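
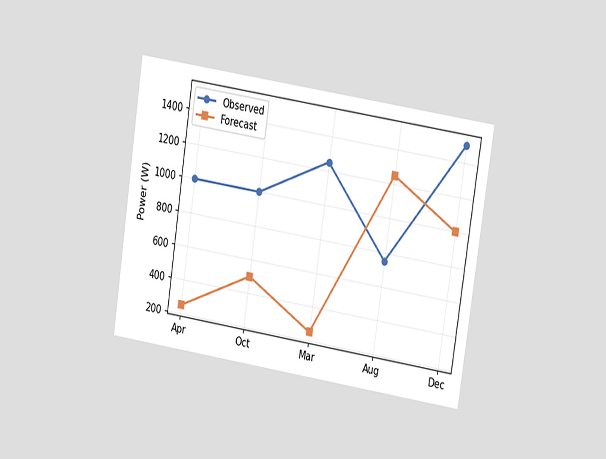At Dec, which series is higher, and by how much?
The chart is tilted about 9° clockwise and viewed at a slight angle. At Dec, Observed sits above the other line by 500W.

Observed, by 500W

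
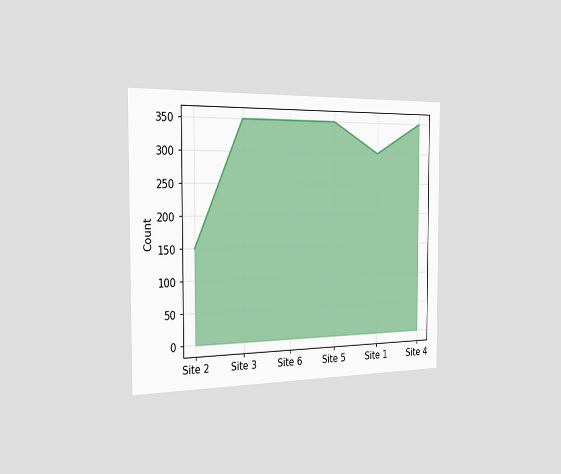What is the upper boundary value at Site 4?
The chart is viewed slightly from the left. At Site 4 the upper boundary is at 350.

350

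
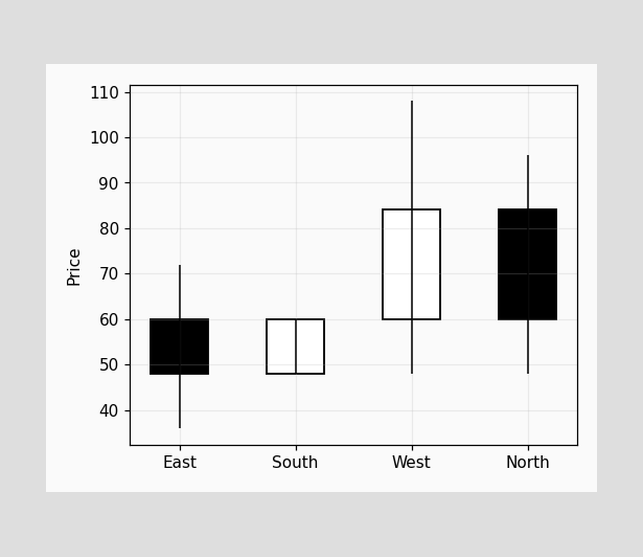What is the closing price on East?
48

The East candle closes at 48.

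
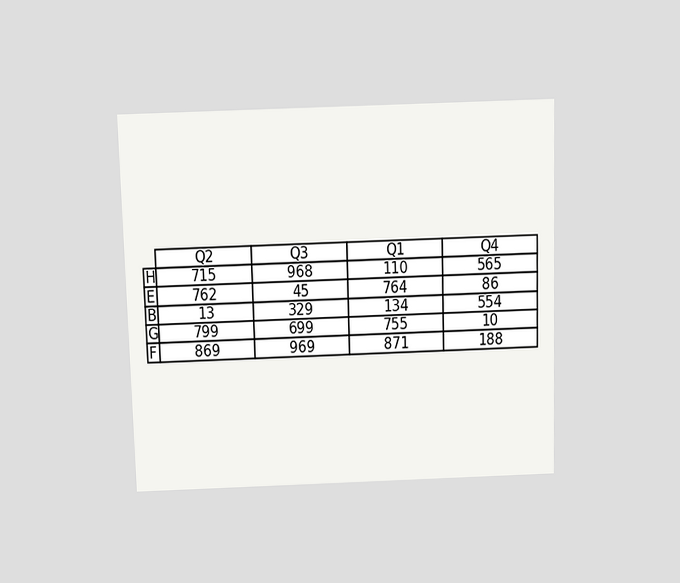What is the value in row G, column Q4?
10

The chart is viewed slightly from above. The (G, Q4) cell reads 10.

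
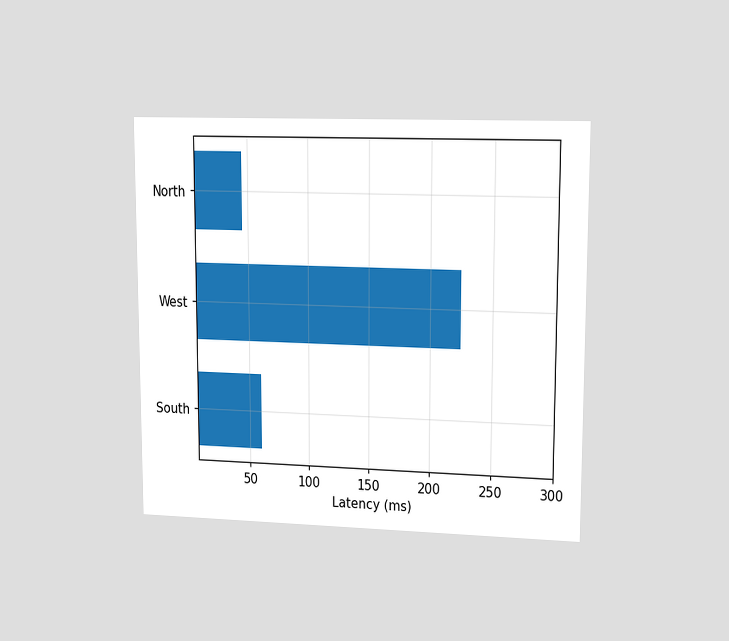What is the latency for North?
45ms

The chart is viewed at a slight angle. Reading along the chart's x-axis, the North bar reaches 45ms.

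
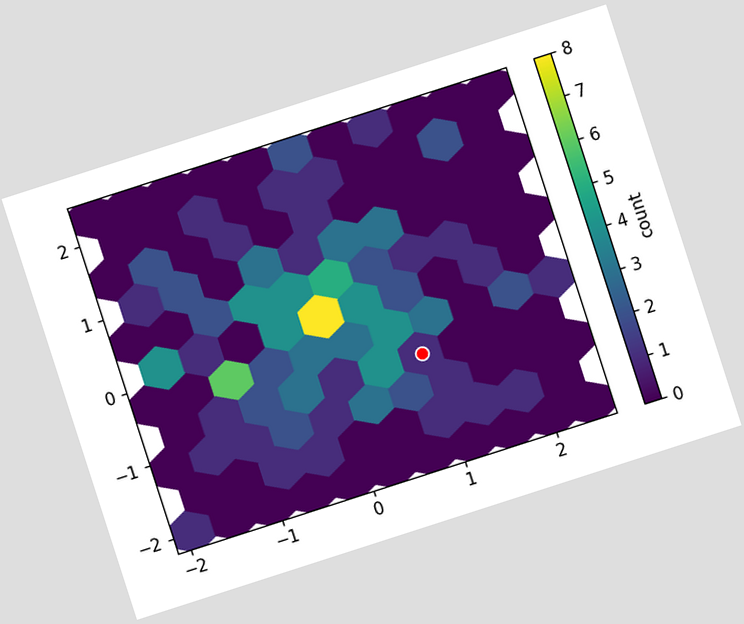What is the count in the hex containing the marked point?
1

The chart is tilted about 18° counter-clockwise. The marked hex reads 1 on the colorbar.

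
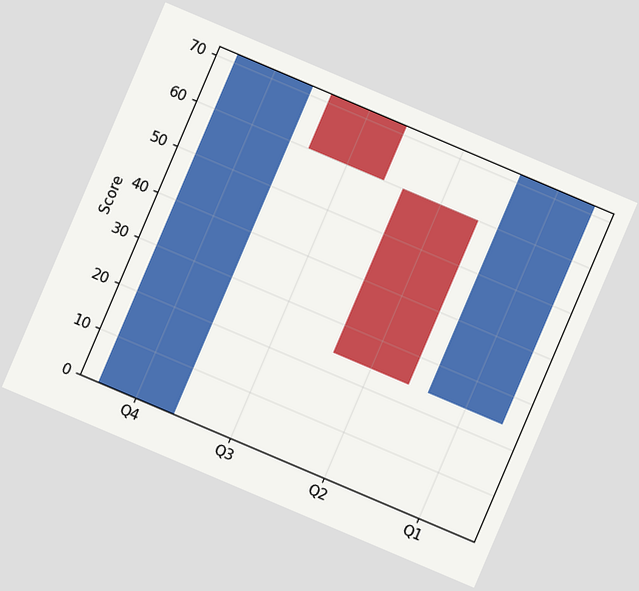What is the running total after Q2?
The chart is tilted about 23° clockwise. After Q2 the running total reaches 24.

24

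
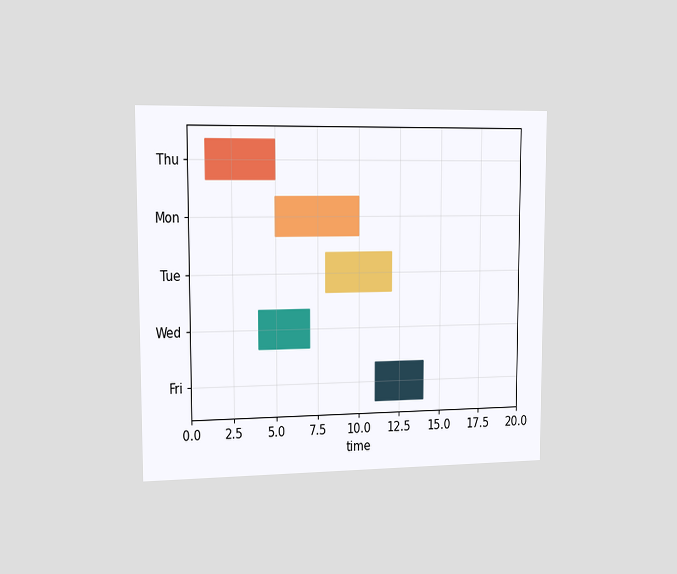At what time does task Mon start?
5

The chart is viewed slightly from the left. The Mon bar begins at t=5.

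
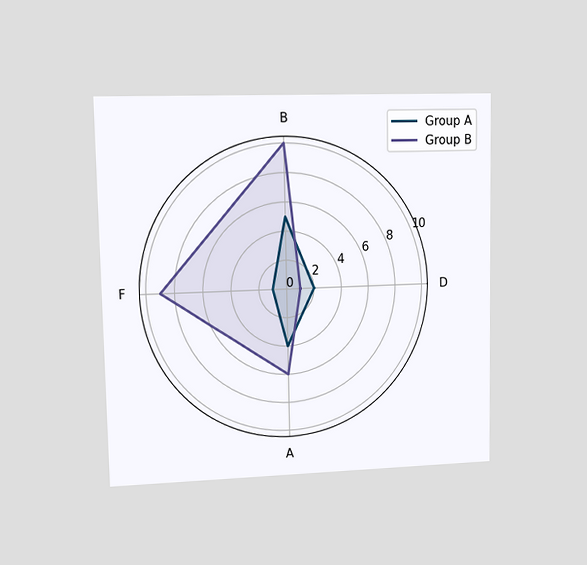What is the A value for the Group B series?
6

The chart is viewed at a slight angle. On the A axis, Group B reaches 6.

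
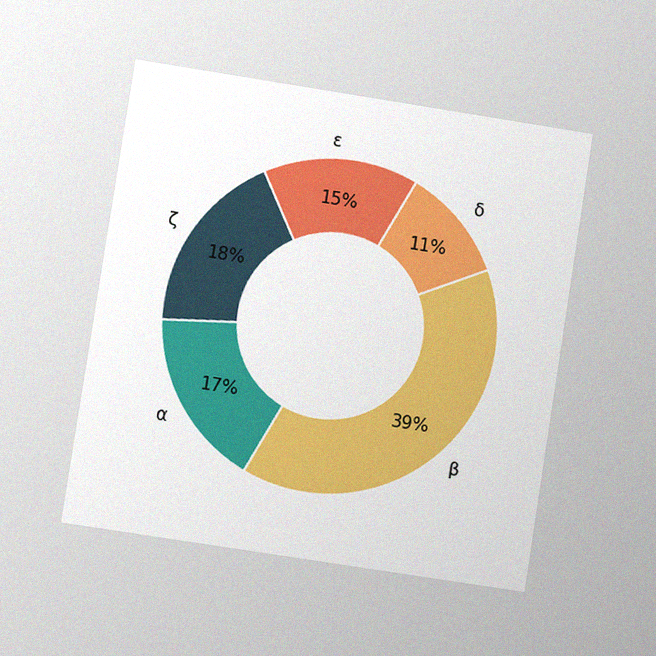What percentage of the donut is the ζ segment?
The chart is tilted about 9° clockwise and viewed at a slight angle, with some photo noise. The ζ segment takes up 18% of the ring.

18%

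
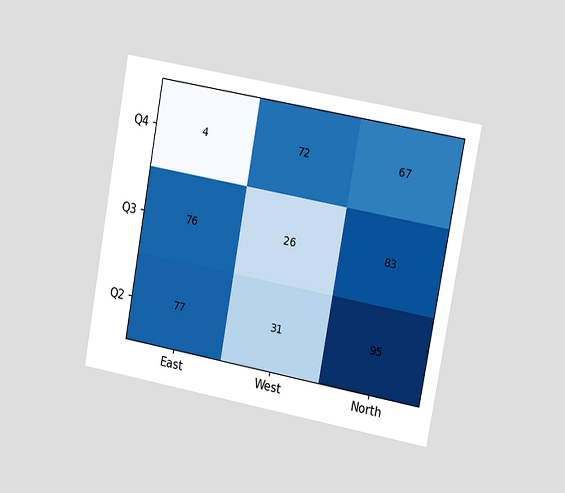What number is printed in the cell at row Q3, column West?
The chart is tilted about 10° clockwise and viewed slightly from the right. The (Q3, West) cell reads 26.

26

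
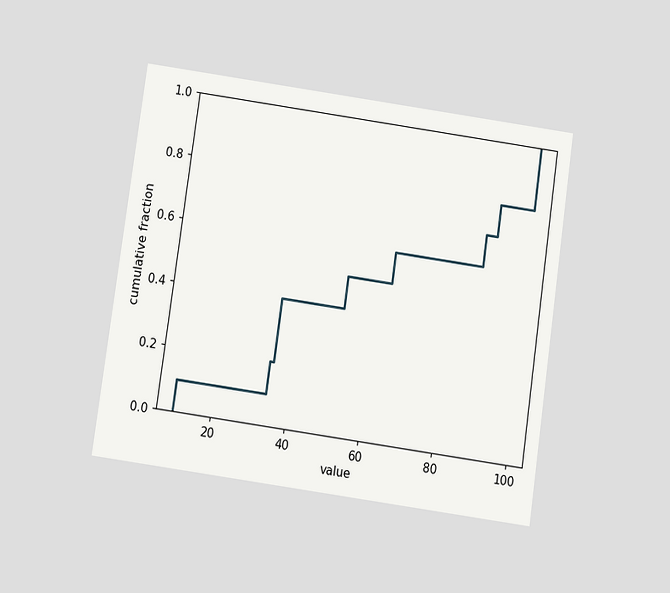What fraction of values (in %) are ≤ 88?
70%

The chart is tilted about 8° clockwise and viewed slightly from below. At x=88 the ECDF step is at 70%.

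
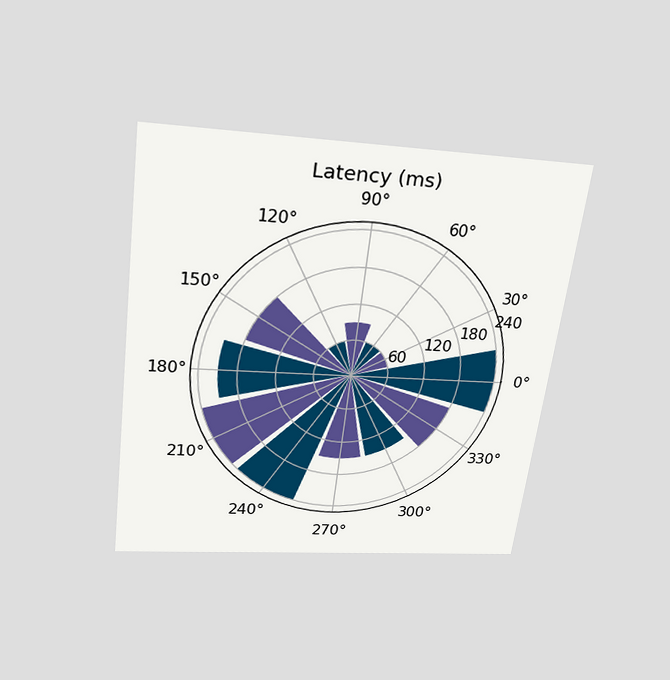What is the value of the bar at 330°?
180ms

The chart is tilted about 7° clockwise and viewed slightly from above. The bar at 330° reaches 180ms on the radial axis.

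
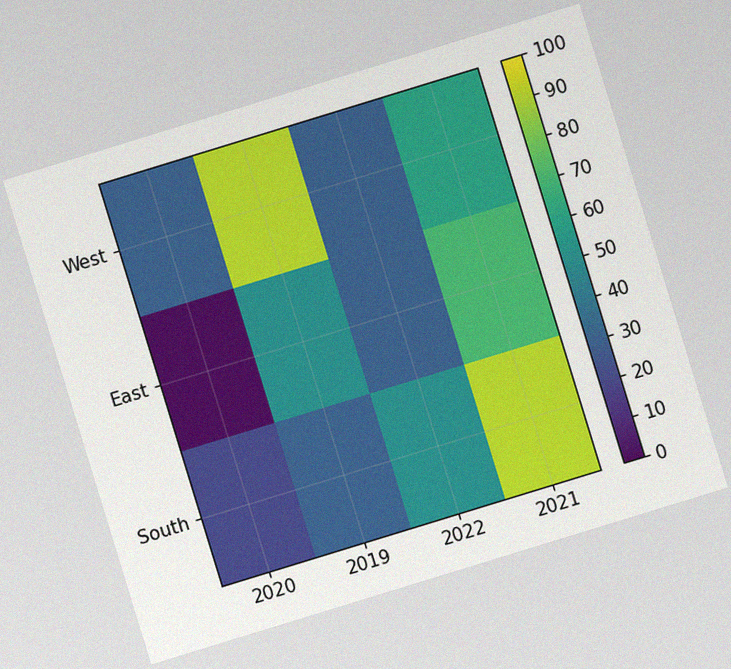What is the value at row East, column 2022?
30

The chart is tilted about 17° counter-clockwise, with some photo noise. Matching cell (East, 2022) against the colorbar gives 30.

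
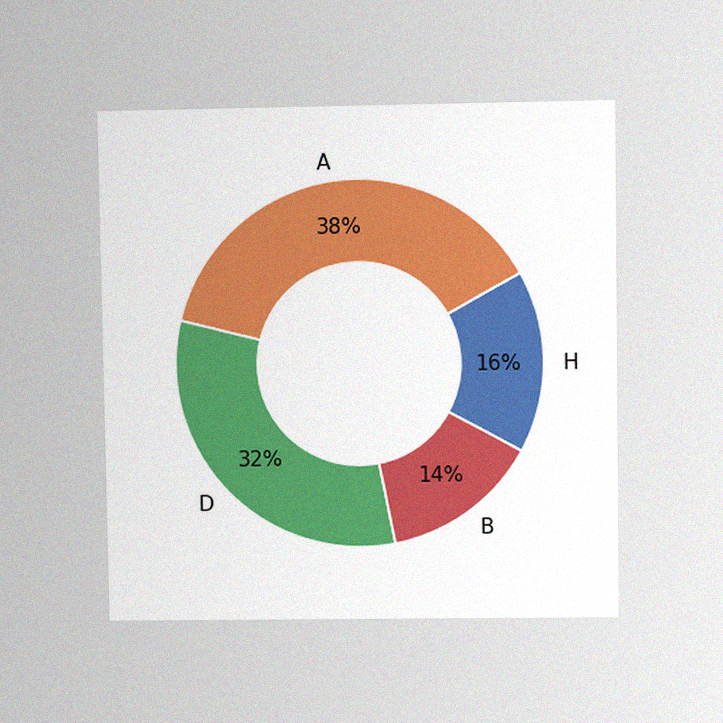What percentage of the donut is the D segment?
32%

The chart is viewed at a slight angle, with some photo noise. The D segment takes up 32% of the ring.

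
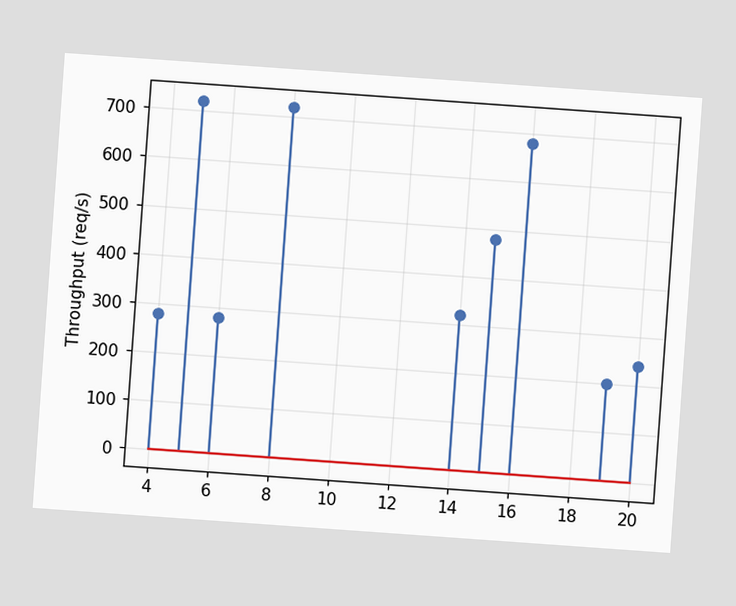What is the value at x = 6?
The chart is tilted about 4° clockwise. The stem at x=6 reaches 280req/s.

280req/s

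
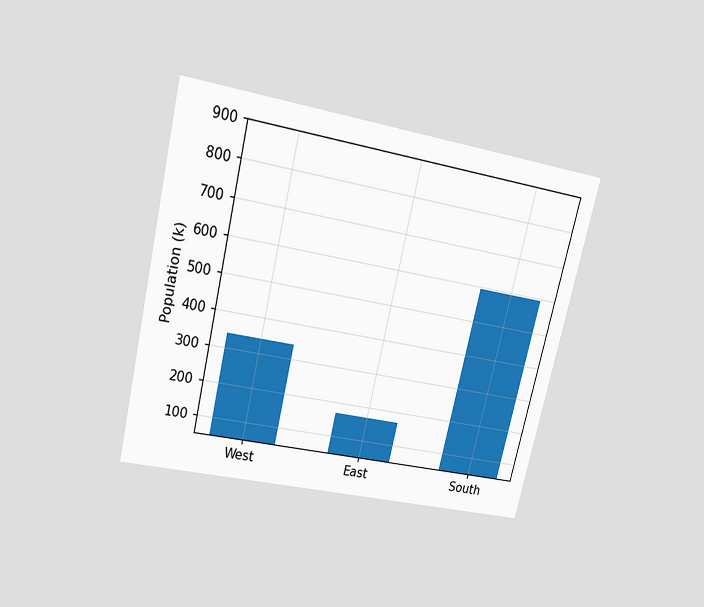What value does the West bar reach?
340k

The chart is tilted about 13° clockwise and viewed slightly from above. Reading along the chart's y-axis, the West bar reaches 340k.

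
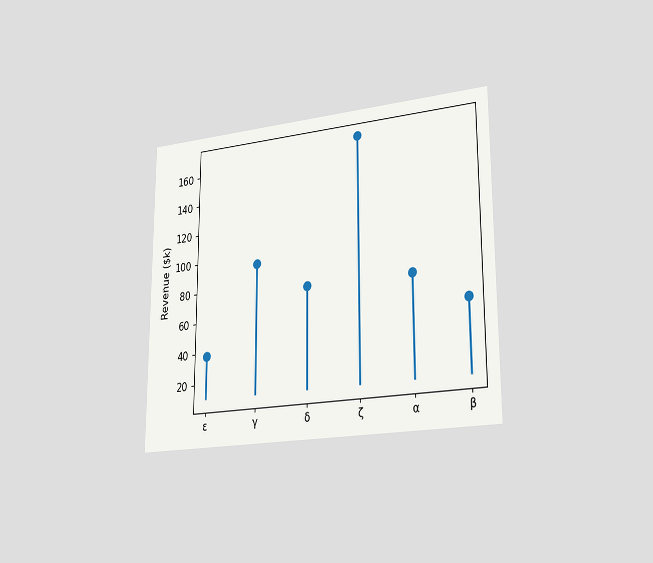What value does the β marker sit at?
$57k

The chart is viewed slightly from the right. The β marker sits at $57k.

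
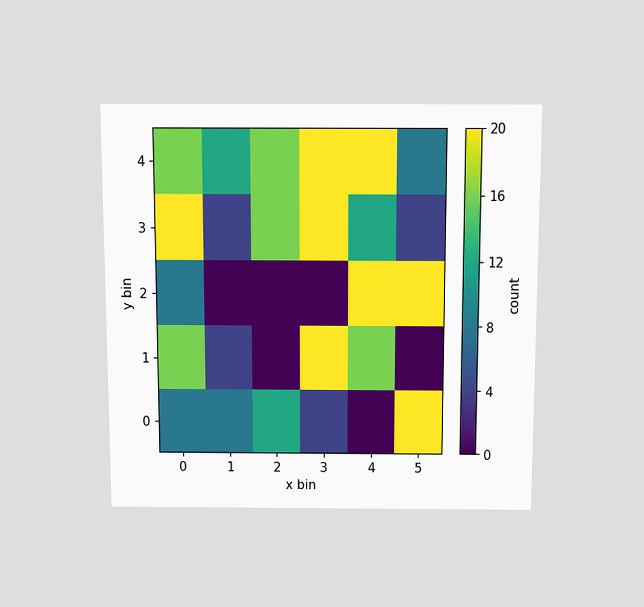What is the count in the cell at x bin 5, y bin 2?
20

The chart is viewed slightly from above. Matching the cell (5, 2) against the colorbar gives 20.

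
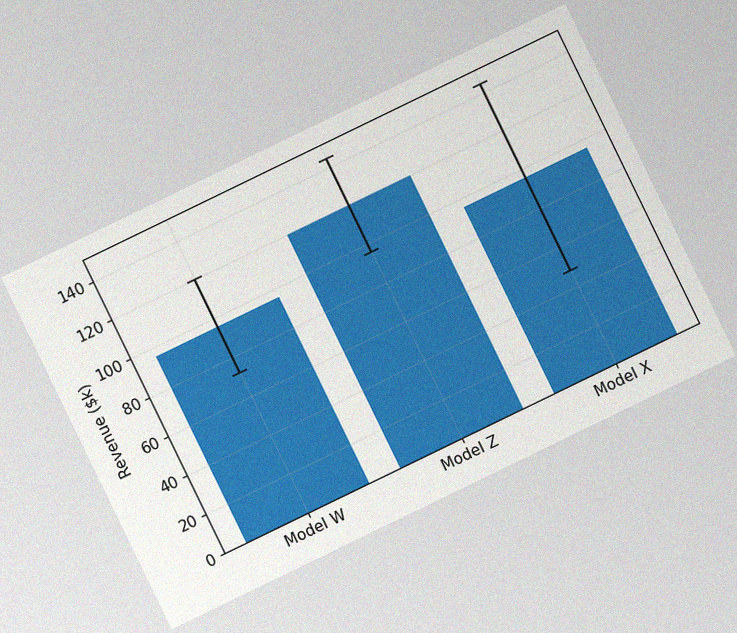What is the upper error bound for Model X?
The chart is tilted about 26° counter-clockwise, with some photo noise. The Model X bar's upper whisker reaches $144k.

$144k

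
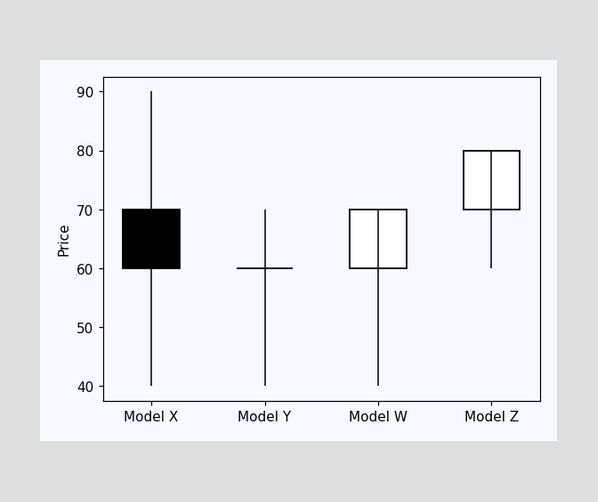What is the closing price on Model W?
The Model W candle closes at 70.

70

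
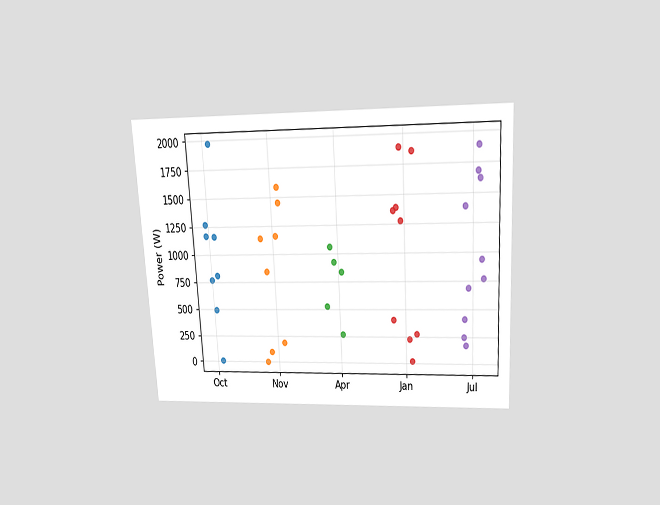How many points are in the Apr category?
The chart is tilted about 3° counter-clockwise and viewed slightly from above. Counting the markers in the Apr column gives 5.

5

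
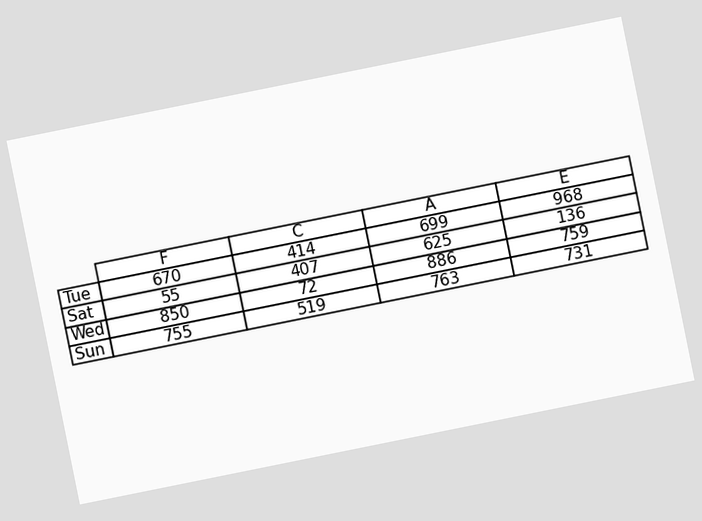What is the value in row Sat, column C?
407

The chart is tilted about 11° counter-clockwise. The (Sat, C) cell reads 407.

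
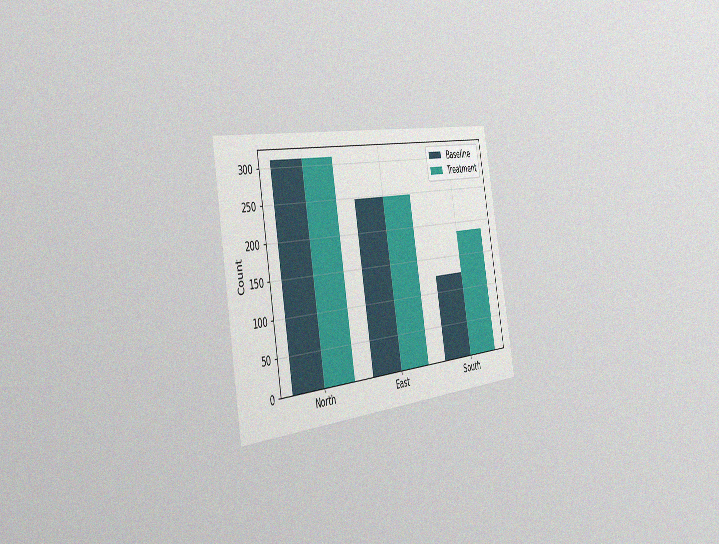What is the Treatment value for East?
The chart is tilted about 10° counter-clockwise and viewed slightly from the left, with some photo noise. The Treatment bar at East reaches 248 on the y-axis.

248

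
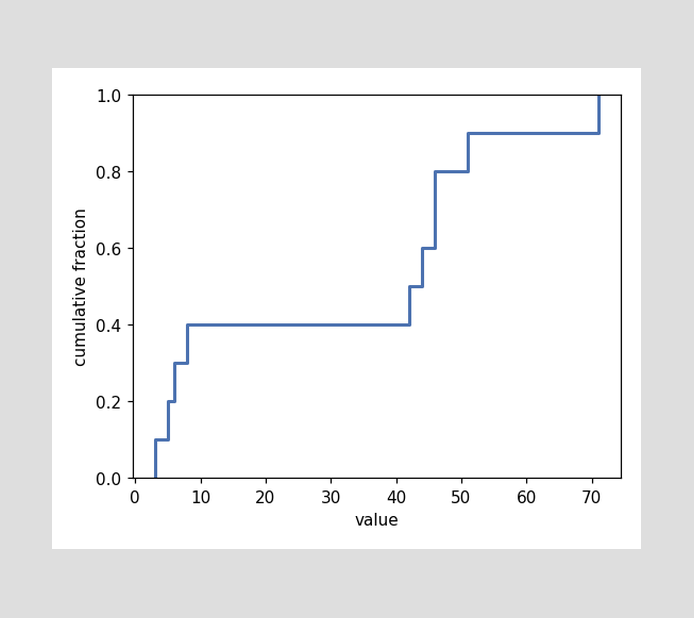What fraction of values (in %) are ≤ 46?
At x=46 the ECDF step is at 80%.

80%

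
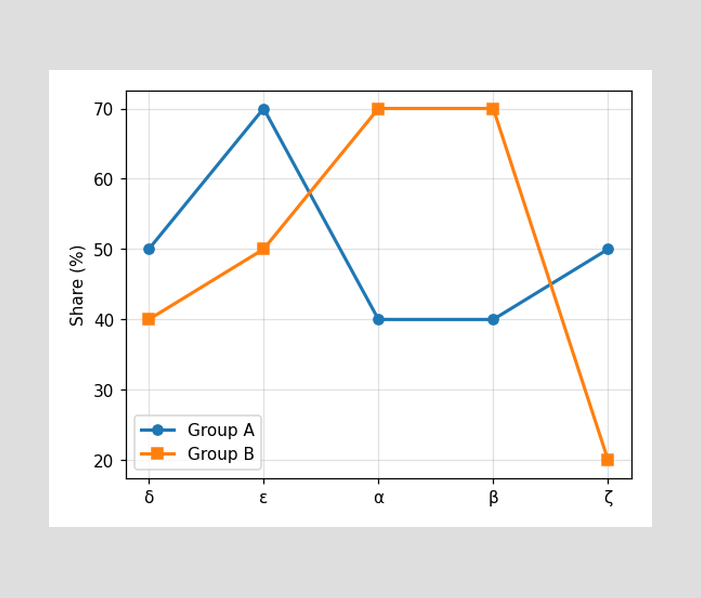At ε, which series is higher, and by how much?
At ε, Group A sits above the other line by 20%.

Group A, by 20%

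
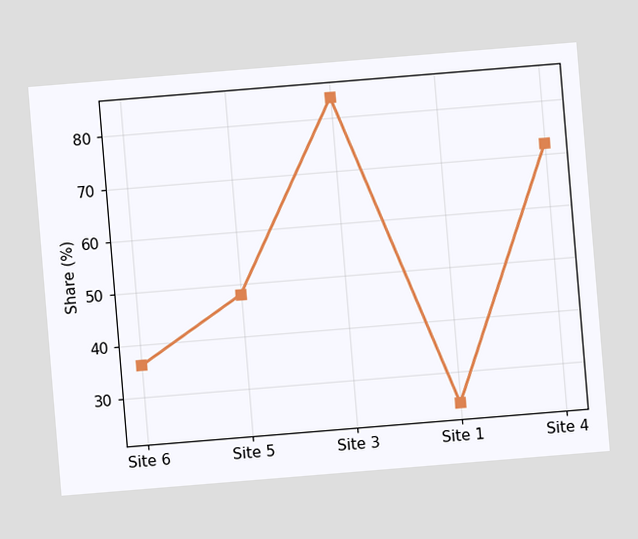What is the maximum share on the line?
The chart is tilted about 5° counter-clockwise. The highest point is at Site 3, and reading across to the y-axis gives 84%.

84%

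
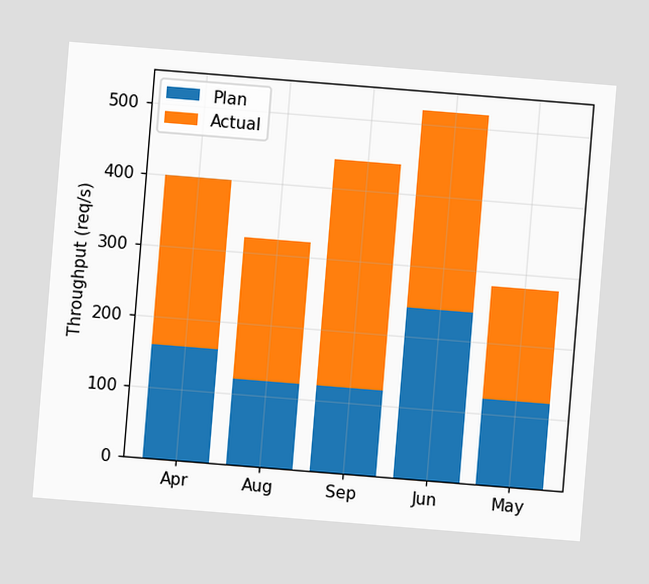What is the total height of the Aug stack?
320req/s

The chart is tilted about 5° clockwise. The Aug stack's top reaches 320req/s on the y-axis.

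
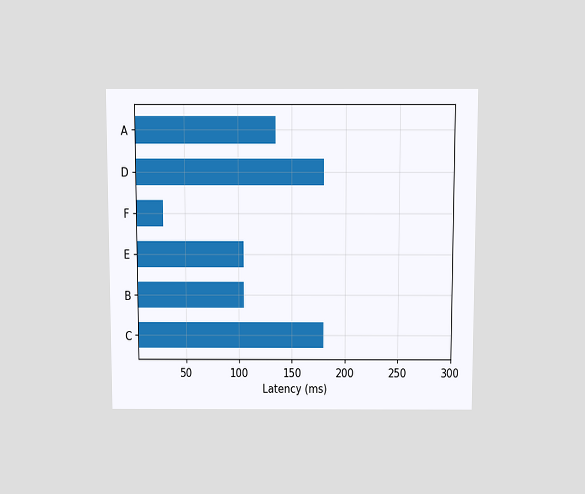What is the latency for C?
The chart is viewed slightly from above. Reading along the chart's x-axis, the C bar reaches 180ms.

180ms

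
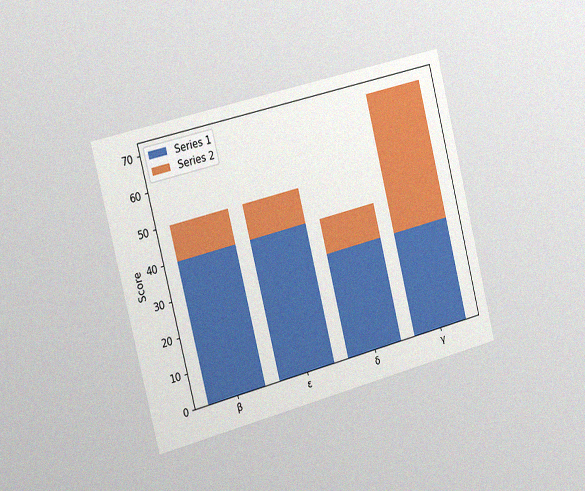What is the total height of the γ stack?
70

The chart is tilted about 14° counter-clockwise and viewed slightly from the left, with some photo noise. The γ stack's top reaches 70 on the y-axis.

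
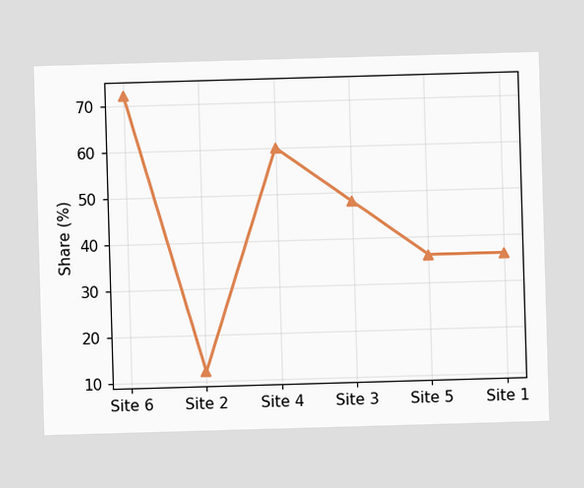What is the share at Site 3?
48%

At Site 3, the line is at 48%.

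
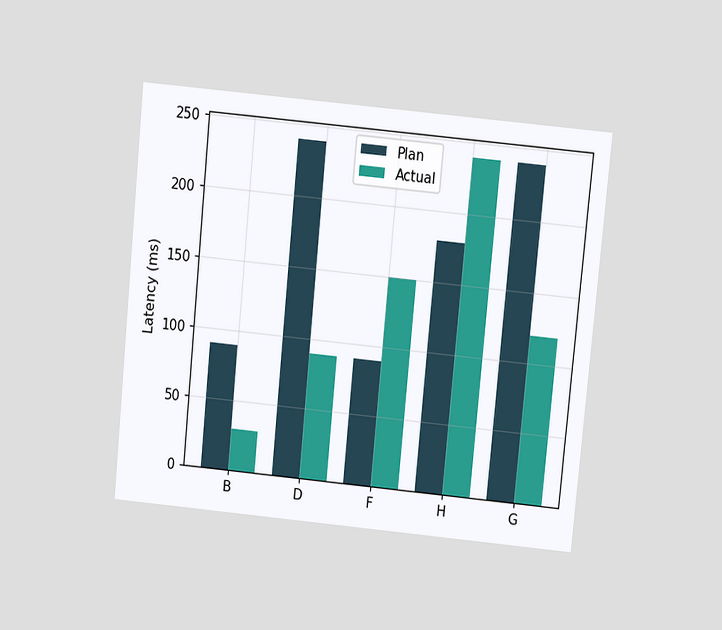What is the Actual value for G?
120ms

The chart is tilted about 6° clockwise and viewed at a slight angle. The Actual bar at G reaches 120ms on the y-axis.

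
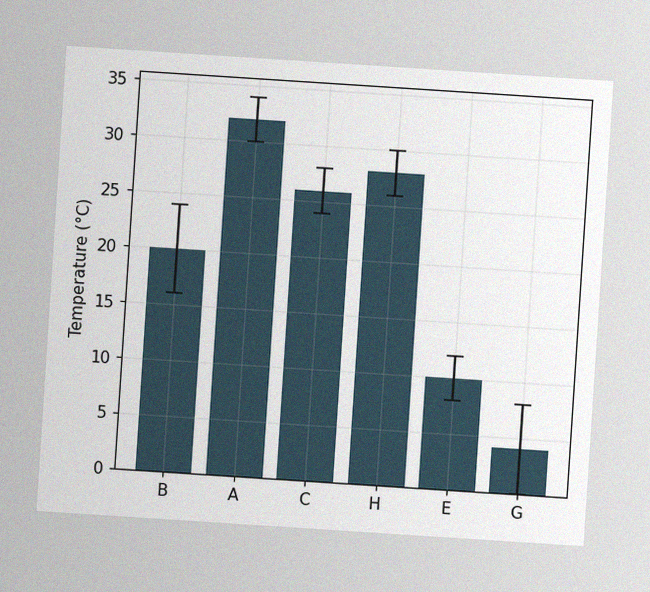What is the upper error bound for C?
28°C

The chart is tilted about 4° clockwise, with some photo noise. The C bar's upper whisker reaches 28°C.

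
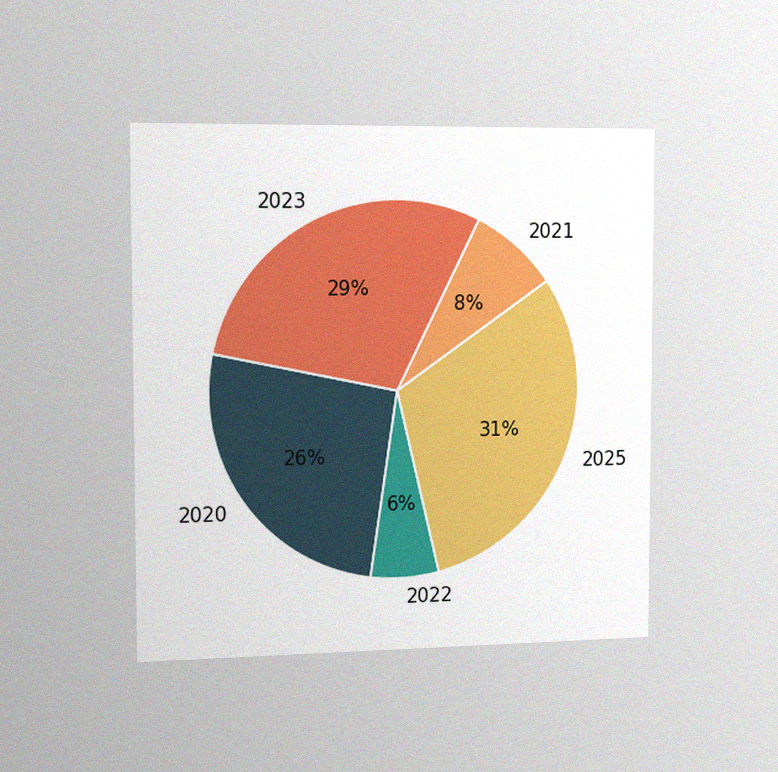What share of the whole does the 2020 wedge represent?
The chart is viewed slightly from the left, with some photo noise. The 2020 slice takes up 26% of the pie.

26%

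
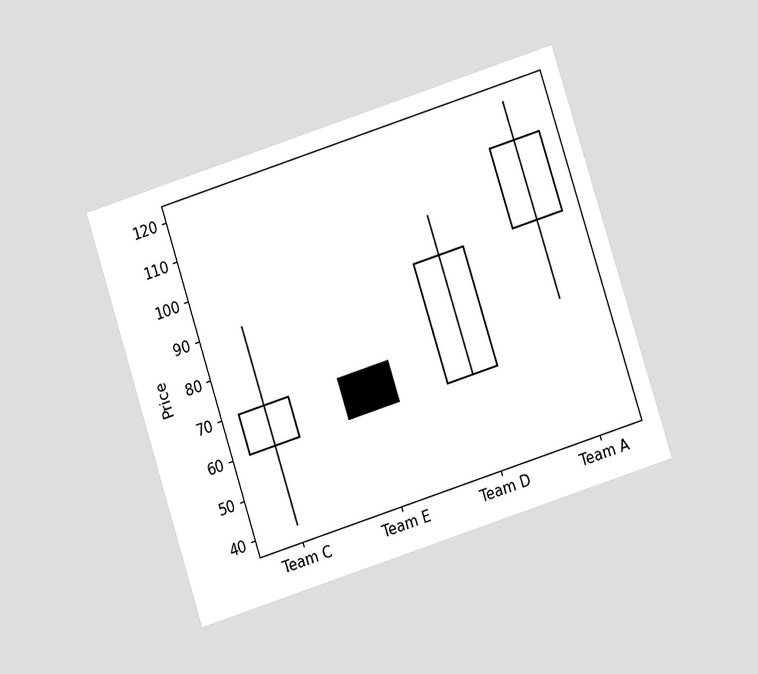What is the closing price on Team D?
The chart is tilted about 18° counter-clockwise and viewed at a slight angle. The Team D candle closes at 90.

90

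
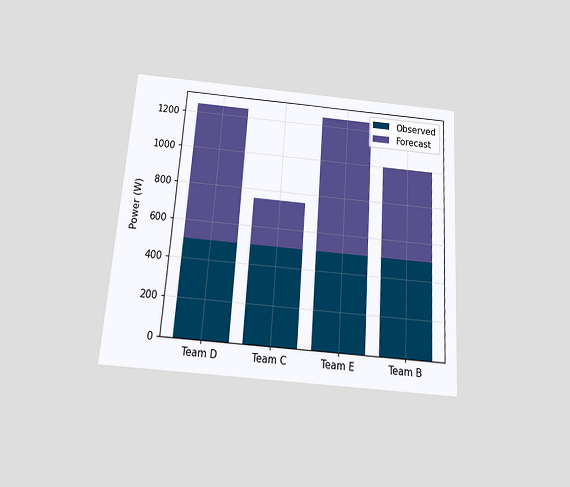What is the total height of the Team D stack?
1250W

The chart is tilted about 4° clockwise and viewed slightly from below. The Team D stack's top reaches 1250W on the y-axis.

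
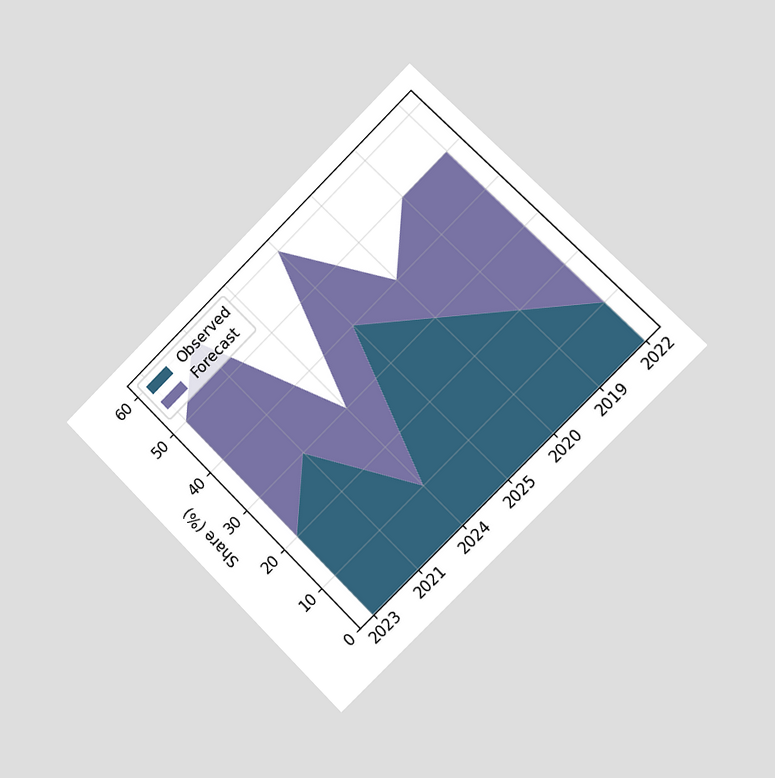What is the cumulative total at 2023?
The chart is tilted about 45° counter-clockwise and viewed slightly from the right. The stacked total at 2023 reaches 50%.

50%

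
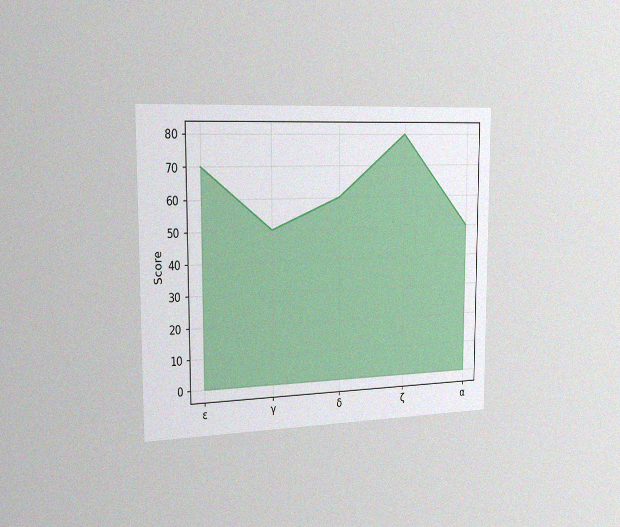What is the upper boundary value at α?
The chart is viewed slightly from the left, with some photo noise. At α the upper boundary is at 50.

50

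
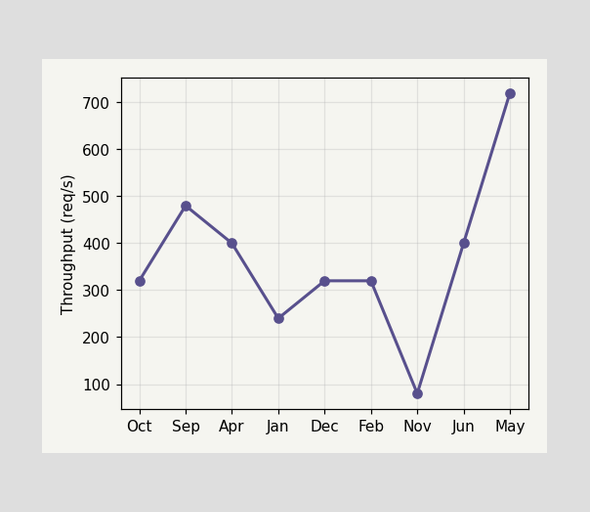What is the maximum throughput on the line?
The highest point is at May, and reading across to the y-axis gives 720req/s.

720req/s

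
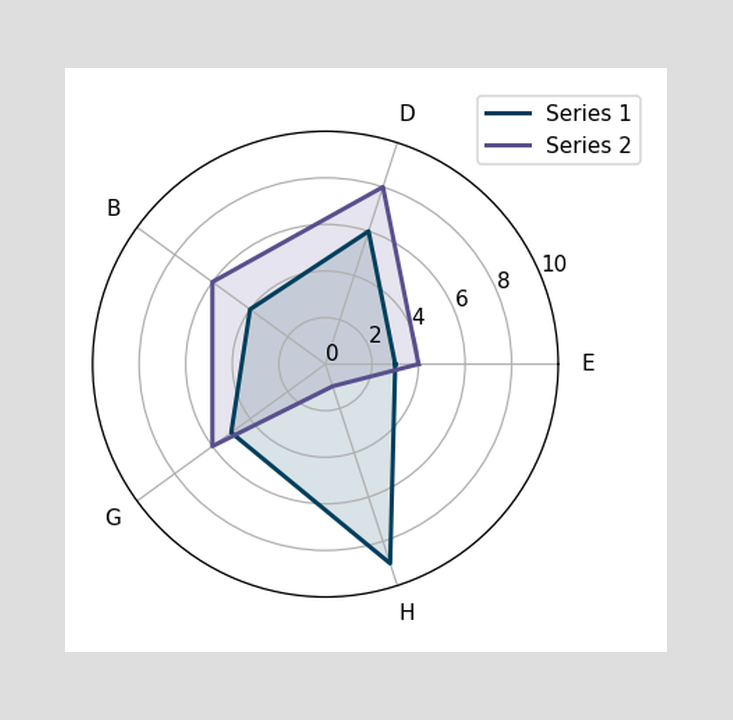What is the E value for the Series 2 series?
4

On the E axis, Series 2 reaches 4.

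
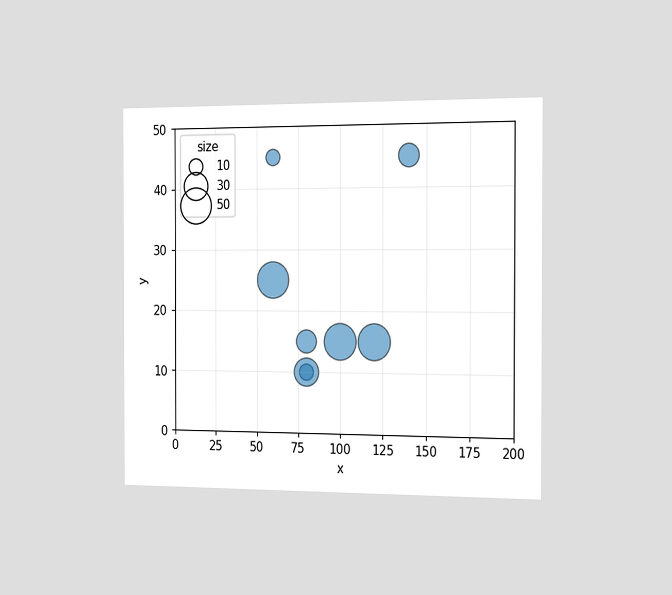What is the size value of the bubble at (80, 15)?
20

The chart is viewed slightly from the right. Matching the bubble at (80, 15) against the size legend gives 20.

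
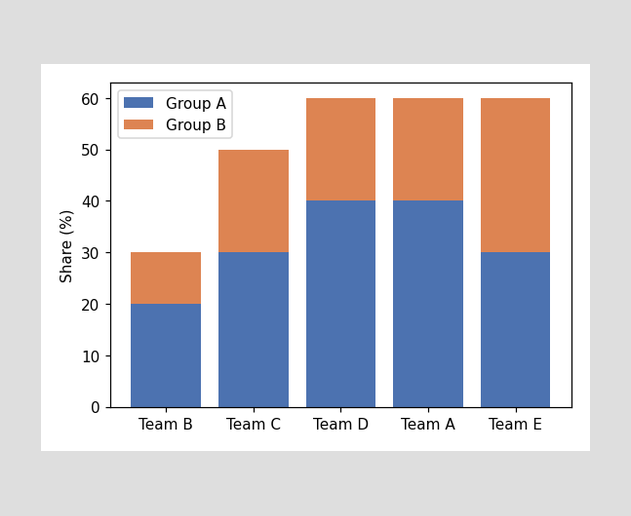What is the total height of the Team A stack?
60%

The Team A stack's top reaches 60% on the y-axis.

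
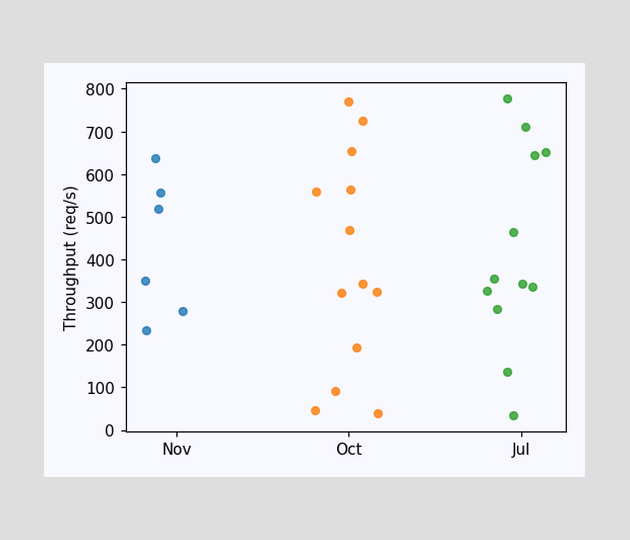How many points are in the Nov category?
Counting the markers in the Nov column gives 6.

6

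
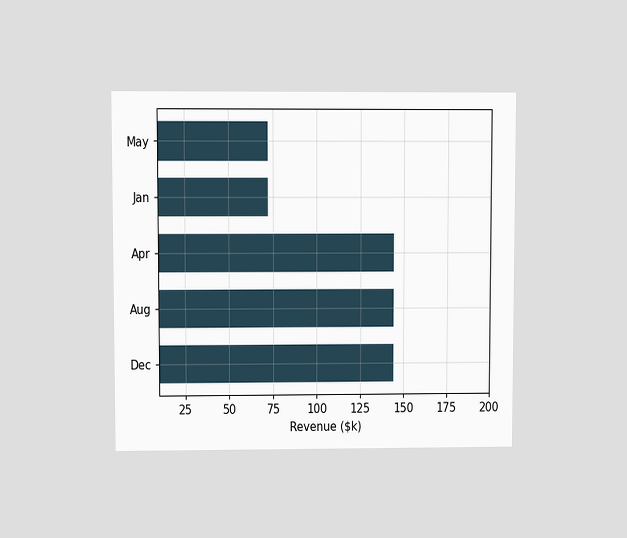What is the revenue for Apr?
$144k

The chart is viewed at a slight angle. Reading along the chart's x-axis, the Apr bar reaches $144k.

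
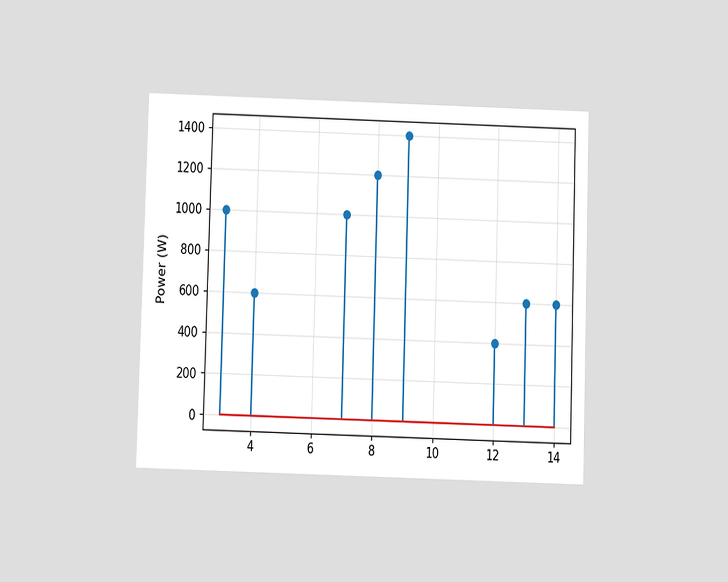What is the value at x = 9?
1400W

The chart is viewed slightly from below. The stem at x=9 reaches 1400W.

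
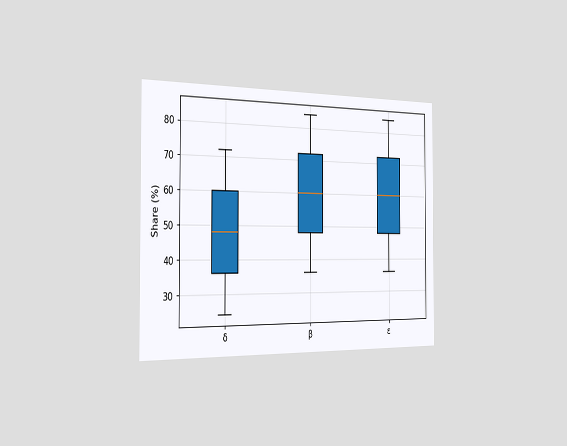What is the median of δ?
48%

The chart is viewed slightly from the left. The median line in the δ box sits at 48%.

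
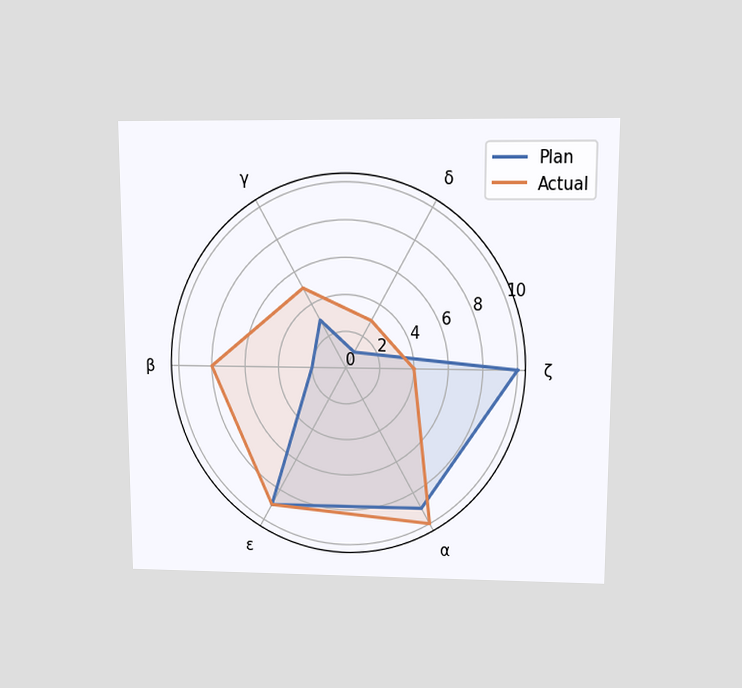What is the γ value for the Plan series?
3

The chart is viewed slightly from above. On the γ axis, Plan reaches 3.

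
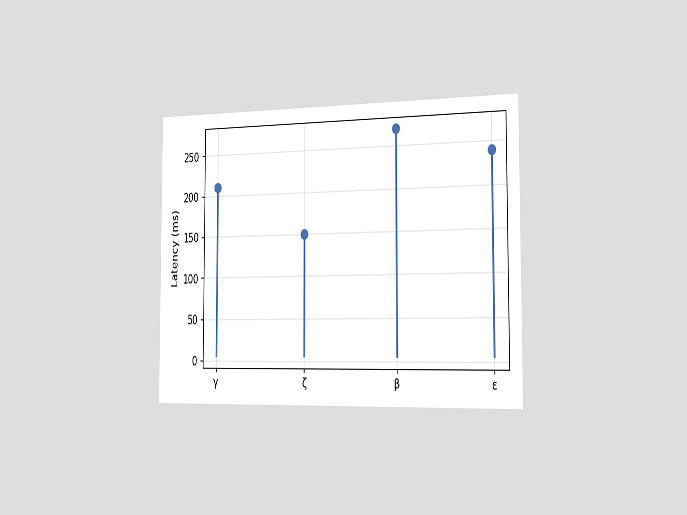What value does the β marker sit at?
The chart is viewed slightly from the right. The β marker sits at 270ms.

270ms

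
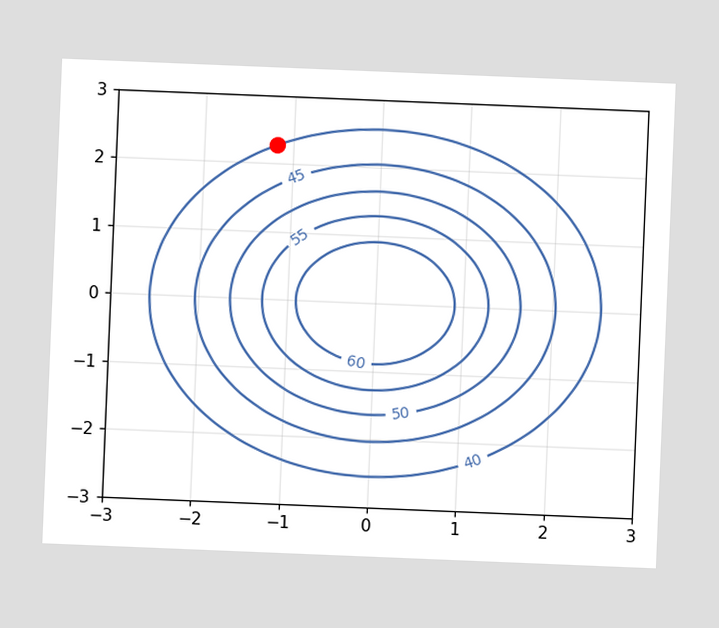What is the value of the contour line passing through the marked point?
The chart is tilted about 2° clockwise. The marked point sits on the contour labelled 40.

40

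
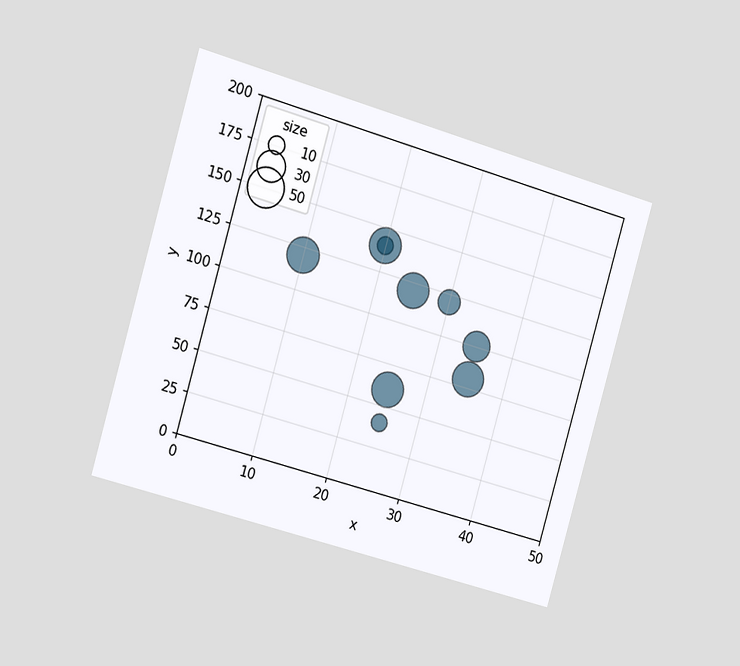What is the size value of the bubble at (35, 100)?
30

The chart is tilted about 16° clockwise and viewed at a slight angle. Matching the bubble at (35, 100) against the size legend gives 30.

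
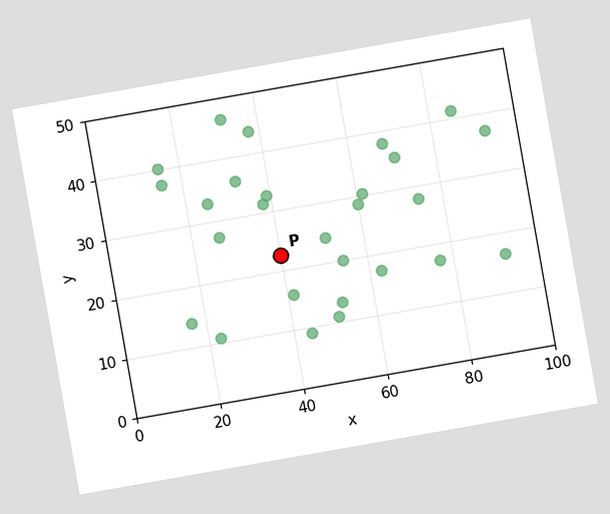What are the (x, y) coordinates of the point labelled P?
The chart is tilted about 10° counter-clockwise. Following the gridlines from P to each axis, P sits at (40, 22.5).

(40, 22.5)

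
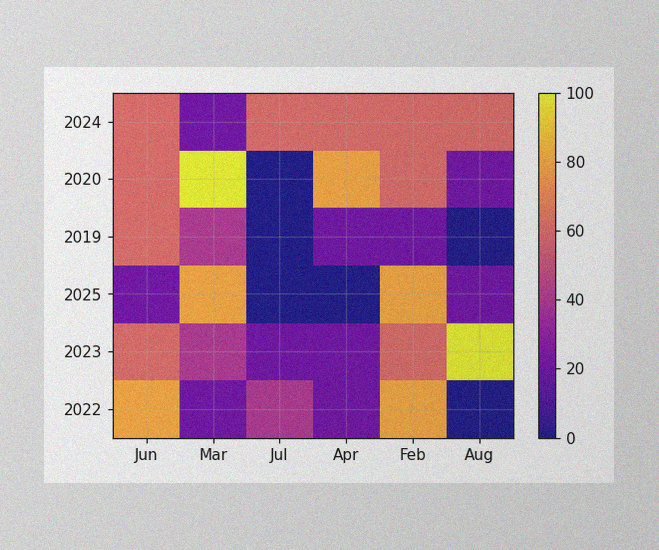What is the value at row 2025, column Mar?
The image has some photo noise and uneven lighting. Matching cell (2025, Mar) against the colorbar gives 80.

80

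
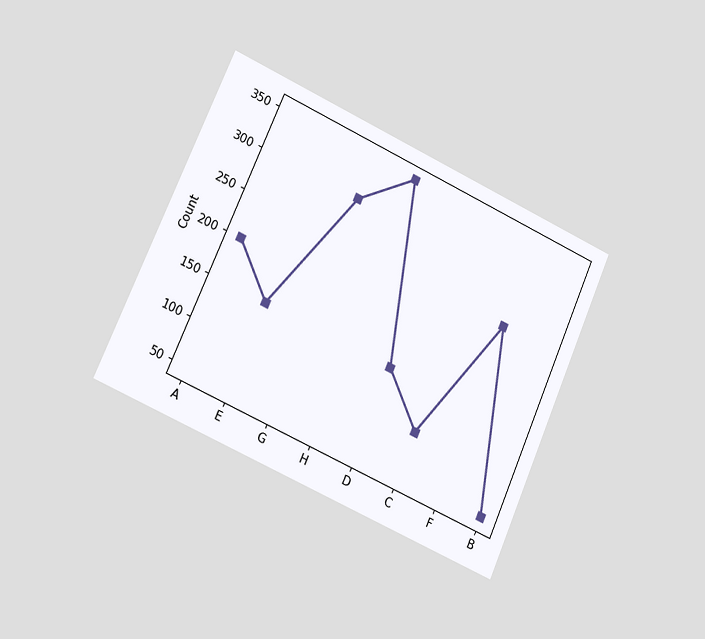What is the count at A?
The chart is tilted about 24° clockwise and viewed slightly from the left. At A, the line is at 200.

200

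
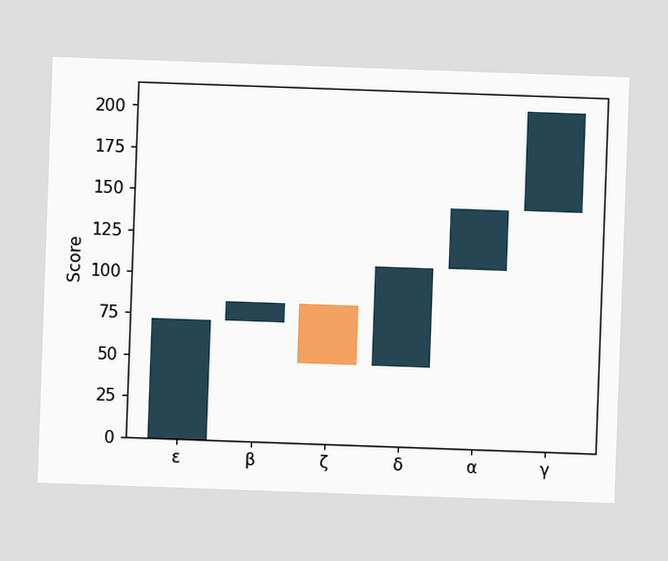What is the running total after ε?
72

The chart is tilted about 2° clockwise. After ε the running total reaches 72.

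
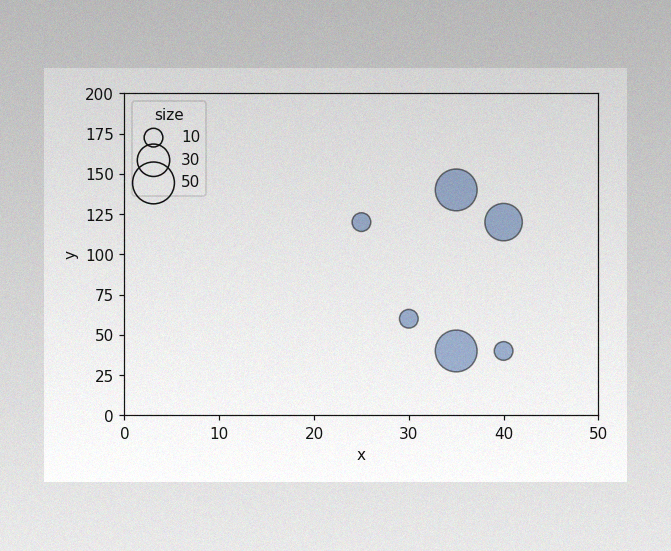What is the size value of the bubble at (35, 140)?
The image has some photo noise and uneven lighting. Matching the bubble at (35, 140) against the size legend gives 50.

50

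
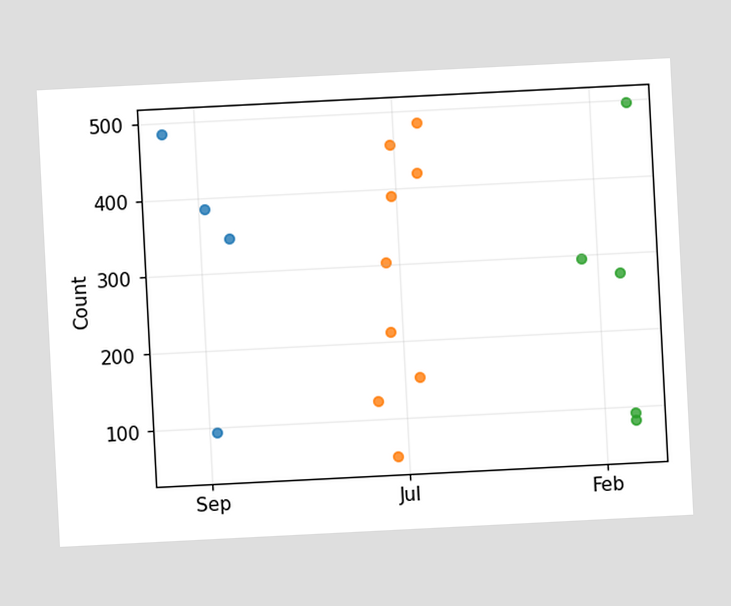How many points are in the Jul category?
The chart is tilted about 3° counter-clockwise. Counting the markers in the Jul column gives 9.

9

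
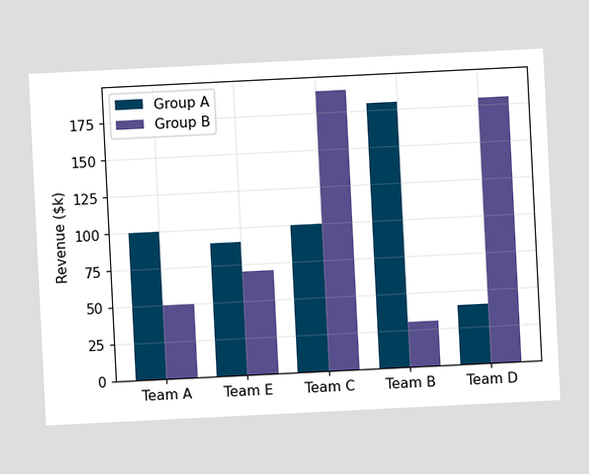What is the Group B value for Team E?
The chart is tilted about 3° counter-clockwise. The Group B bar at Team E reaches $70k on the y-axis.

$70k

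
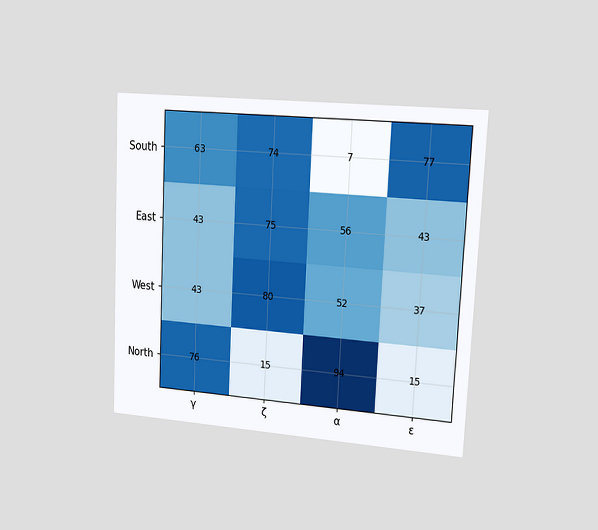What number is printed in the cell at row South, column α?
7

The chart is tilted about 3° clockwise and viewed slightly from the right. The (South, α) cell reads 7.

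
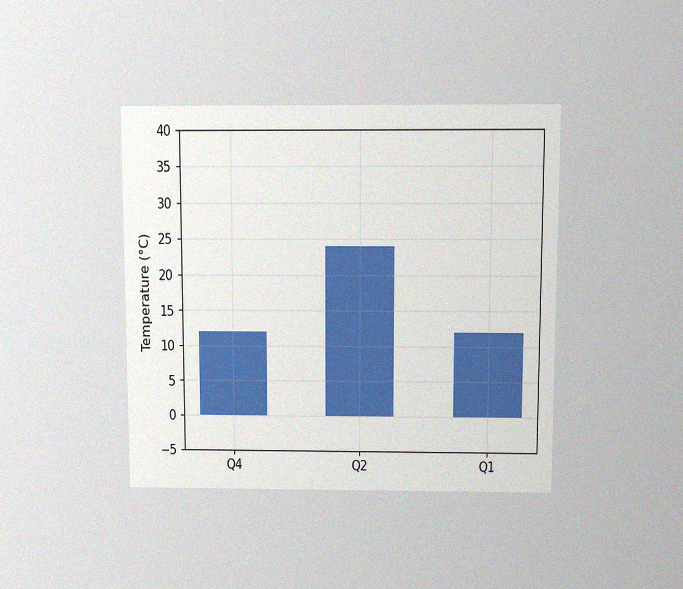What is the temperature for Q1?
The chart is viewed slightly from above, with some photo noise. Reading along the chart's y-axis, the Q1 bar reaches 12°C.

12°C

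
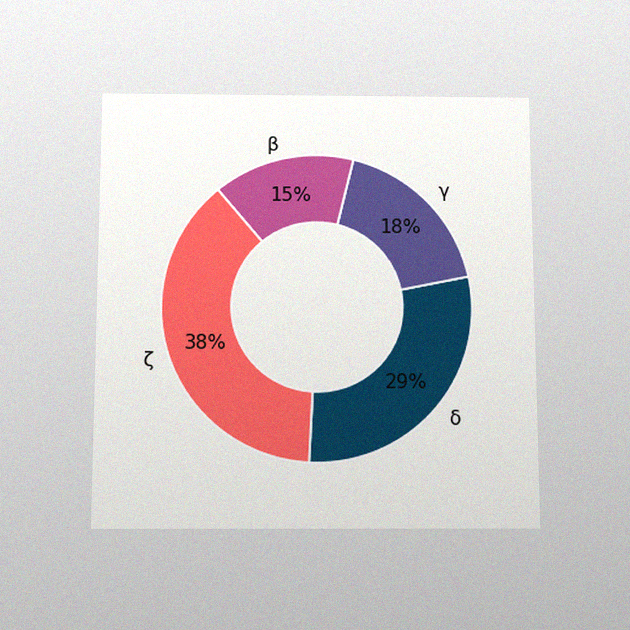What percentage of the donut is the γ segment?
The chart is viewed slightly from below, with some photo noise. The γ segment takes up 18% of the ring.

18%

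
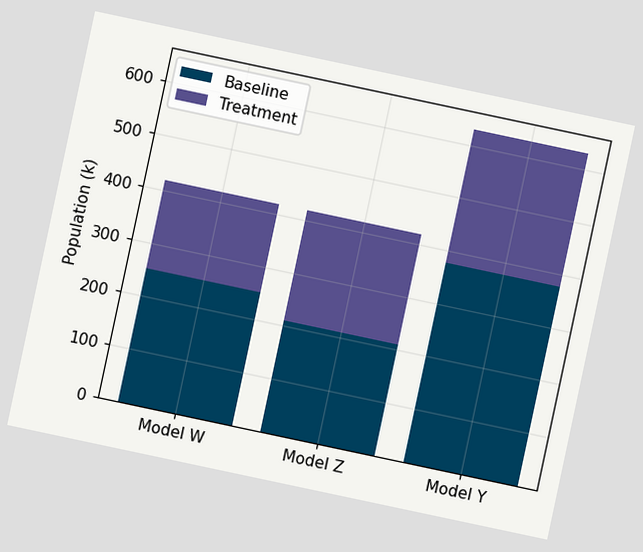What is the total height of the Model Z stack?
420k

The chart is tilted about 12° clockwise. The Model Z stack's top reaches 420k on the y-axis.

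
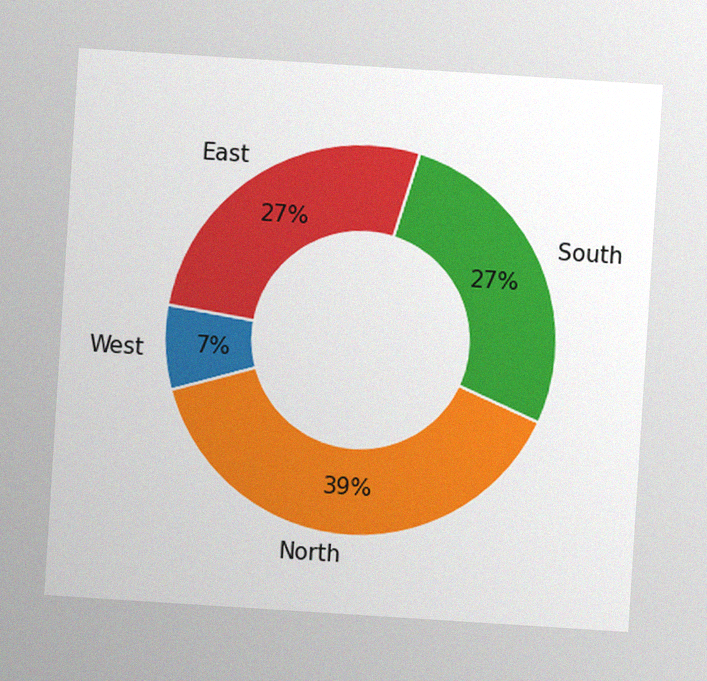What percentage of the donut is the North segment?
The chart is tilted about 4° clockwise, with some photo noise. The North segment takes up 39% of the ring.

39%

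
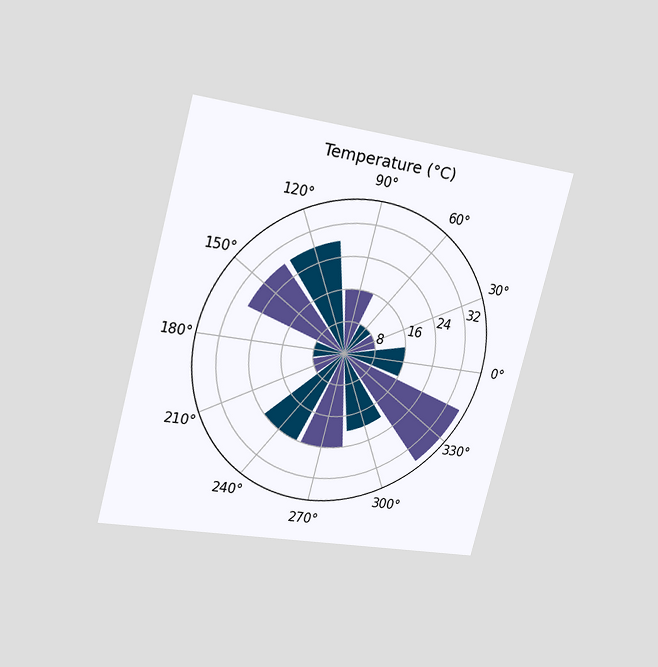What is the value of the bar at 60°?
The chart is tilted about 15° clockwise and viewed slightly from the left. The bar at 60° reaches 8°C on the radial axis.

8°C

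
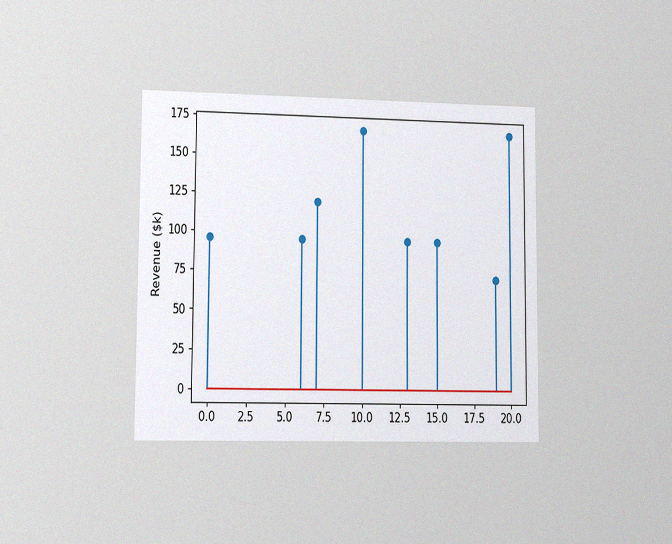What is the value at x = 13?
$96k

The chart is viewed slightly from the left, with some photo noise. The stem at x=13 reaches $96k.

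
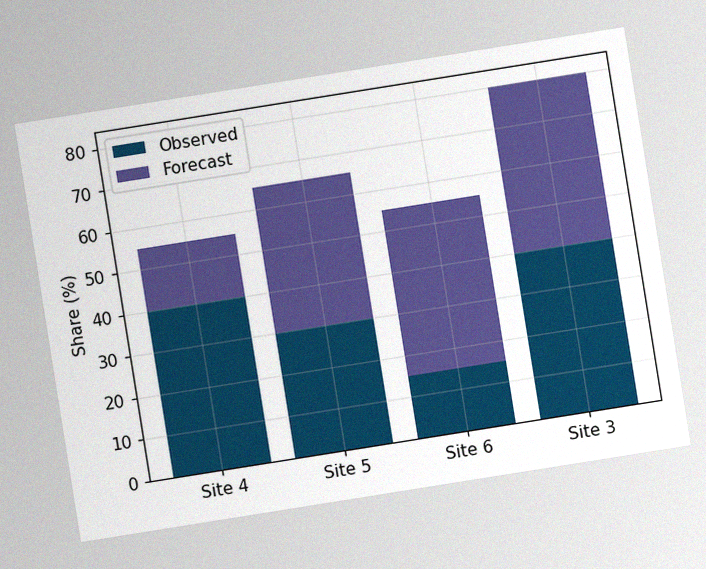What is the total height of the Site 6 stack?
55%

The chart is tilted about 9° counter-clockwise, with some photo noise. The Site 6 stack's top reaches 55% on the y-axis.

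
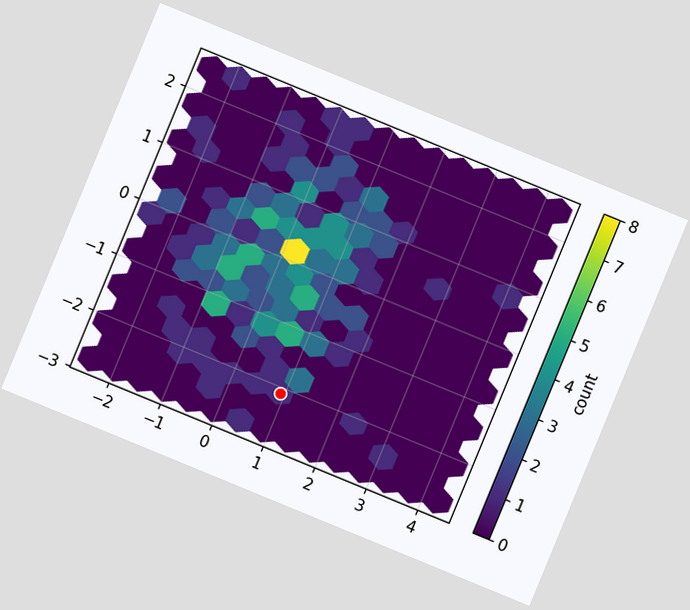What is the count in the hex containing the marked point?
The chart is tilted about 22° clockwise. The marked hex reads 1 on the colorbar.

1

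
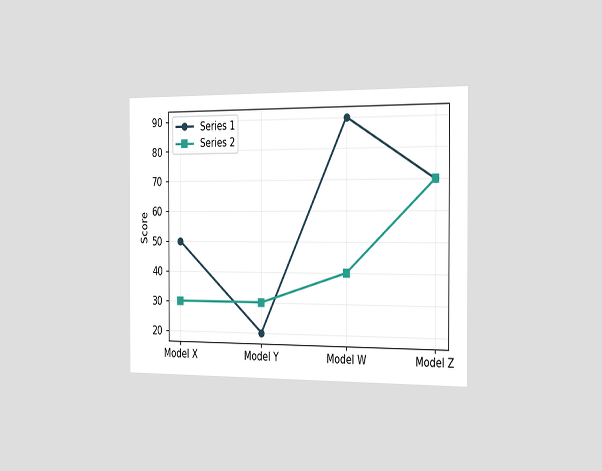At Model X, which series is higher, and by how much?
Series 1, by 20

The chart is viewed slightly from the right. At Model X, Series 1 sits above the other line by 20.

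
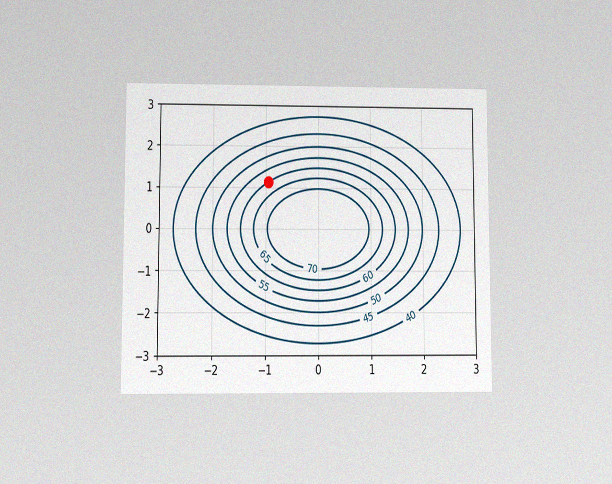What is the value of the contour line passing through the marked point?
The chart is viewed at a slight angle, with some photo noise. The marked point sits on the contour labelled 60.

60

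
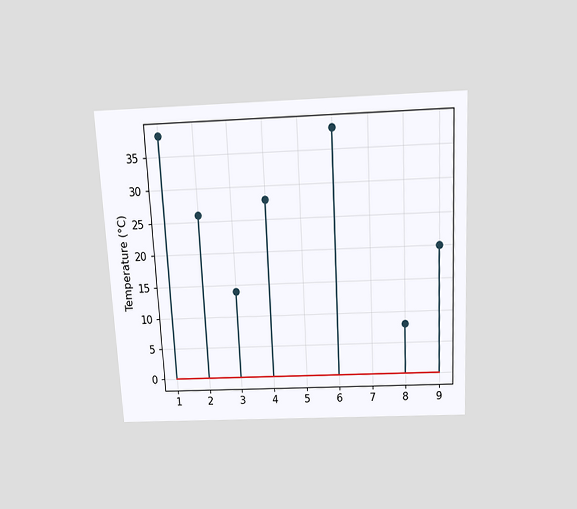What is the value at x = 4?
28°C

The chart is tilted about 3° counter-clockwise and viewed slightly from above. The stem at x=4 reaches 28°C.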